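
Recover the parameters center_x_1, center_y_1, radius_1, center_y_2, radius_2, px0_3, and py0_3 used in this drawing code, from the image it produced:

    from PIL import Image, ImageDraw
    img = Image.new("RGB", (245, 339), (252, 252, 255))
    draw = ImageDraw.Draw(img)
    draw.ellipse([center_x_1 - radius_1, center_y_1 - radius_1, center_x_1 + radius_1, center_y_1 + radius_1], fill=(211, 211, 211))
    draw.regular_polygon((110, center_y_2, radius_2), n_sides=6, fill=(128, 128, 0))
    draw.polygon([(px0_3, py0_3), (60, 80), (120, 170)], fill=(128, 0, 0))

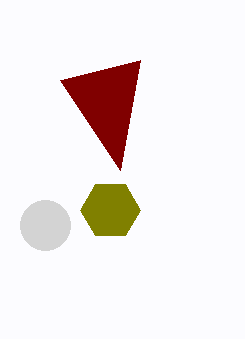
center_x_1 = 45; center_y_1 = 225; radius_1 = 25; center_y_2 = 210; radius_2 = 30; px0_3 = 140; py0_3 = 60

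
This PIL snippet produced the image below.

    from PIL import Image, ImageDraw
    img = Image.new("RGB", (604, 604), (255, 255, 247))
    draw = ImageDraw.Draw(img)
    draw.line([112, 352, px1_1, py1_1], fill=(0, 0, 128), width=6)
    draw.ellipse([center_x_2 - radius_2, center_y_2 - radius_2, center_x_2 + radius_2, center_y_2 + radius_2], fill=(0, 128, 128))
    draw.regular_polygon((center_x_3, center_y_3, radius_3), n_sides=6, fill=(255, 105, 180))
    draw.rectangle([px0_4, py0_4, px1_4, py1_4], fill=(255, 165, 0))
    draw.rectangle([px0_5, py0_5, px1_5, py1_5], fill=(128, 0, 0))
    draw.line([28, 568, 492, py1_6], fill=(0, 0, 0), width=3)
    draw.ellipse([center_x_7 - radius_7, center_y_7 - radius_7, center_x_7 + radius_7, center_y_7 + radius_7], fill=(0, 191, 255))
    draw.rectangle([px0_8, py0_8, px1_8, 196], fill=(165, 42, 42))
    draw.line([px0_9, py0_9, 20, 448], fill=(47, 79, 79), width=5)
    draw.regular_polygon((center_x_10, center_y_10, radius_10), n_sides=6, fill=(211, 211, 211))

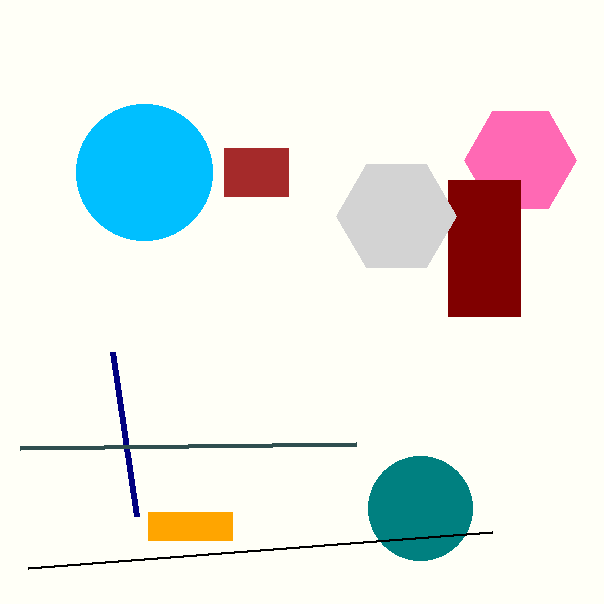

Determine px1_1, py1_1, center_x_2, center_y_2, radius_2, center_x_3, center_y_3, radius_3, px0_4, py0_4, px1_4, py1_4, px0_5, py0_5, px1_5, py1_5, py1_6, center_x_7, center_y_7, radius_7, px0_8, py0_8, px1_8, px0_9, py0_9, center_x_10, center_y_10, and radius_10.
px1_1 = 136
py1_1 = 516
center_x_2 = 420
center_y_2 = 508
radius_2 = 52
center_x_3 = 520
center_y_3 = 160
radius_3 = 56
px0_4 = 148
py0_4 = 512
px1_4 = 232
py1_4 = 540
px0_5 = 448
py0_5 = 180
px1_5 = 520
py1_5 = 316
py1_6 = 532
center_x_7 = 144
center_y_7 = 172
radius_7 = 68
px0_8 = 224
py0_8 = 148
px1_8 = 288
px0_9 = 356
py0_9 = 444
center_x_10 = 396
center_y_10 = 216
radius_10 = 60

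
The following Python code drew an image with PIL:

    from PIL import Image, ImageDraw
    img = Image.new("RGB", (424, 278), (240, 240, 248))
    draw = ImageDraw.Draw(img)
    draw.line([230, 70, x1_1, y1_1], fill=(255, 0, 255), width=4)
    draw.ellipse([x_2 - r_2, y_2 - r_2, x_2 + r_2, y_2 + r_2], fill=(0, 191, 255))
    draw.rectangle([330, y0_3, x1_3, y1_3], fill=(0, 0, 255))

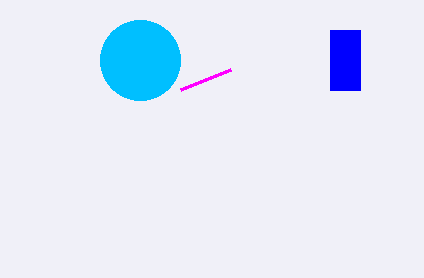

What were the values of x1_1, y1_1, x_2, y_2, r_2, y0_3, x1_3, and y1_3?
x1_1 = 180; y1_1 = 90; x_2 = 140; y_2 = 60; r_2 = 40; y0_3 = 30; x1_3 = 360; y1_3 = 90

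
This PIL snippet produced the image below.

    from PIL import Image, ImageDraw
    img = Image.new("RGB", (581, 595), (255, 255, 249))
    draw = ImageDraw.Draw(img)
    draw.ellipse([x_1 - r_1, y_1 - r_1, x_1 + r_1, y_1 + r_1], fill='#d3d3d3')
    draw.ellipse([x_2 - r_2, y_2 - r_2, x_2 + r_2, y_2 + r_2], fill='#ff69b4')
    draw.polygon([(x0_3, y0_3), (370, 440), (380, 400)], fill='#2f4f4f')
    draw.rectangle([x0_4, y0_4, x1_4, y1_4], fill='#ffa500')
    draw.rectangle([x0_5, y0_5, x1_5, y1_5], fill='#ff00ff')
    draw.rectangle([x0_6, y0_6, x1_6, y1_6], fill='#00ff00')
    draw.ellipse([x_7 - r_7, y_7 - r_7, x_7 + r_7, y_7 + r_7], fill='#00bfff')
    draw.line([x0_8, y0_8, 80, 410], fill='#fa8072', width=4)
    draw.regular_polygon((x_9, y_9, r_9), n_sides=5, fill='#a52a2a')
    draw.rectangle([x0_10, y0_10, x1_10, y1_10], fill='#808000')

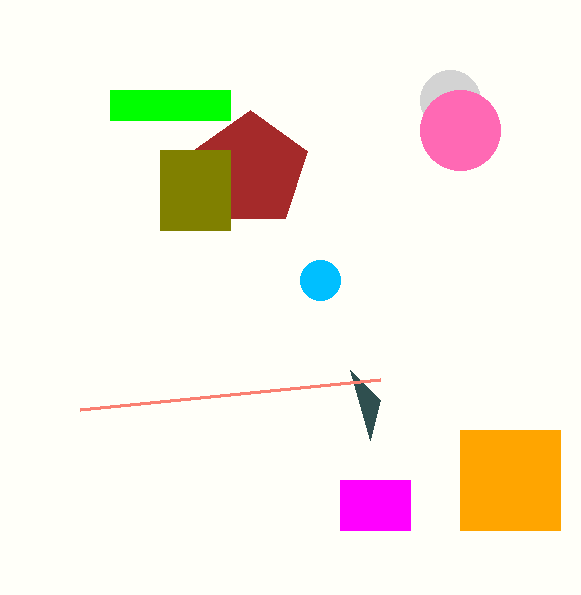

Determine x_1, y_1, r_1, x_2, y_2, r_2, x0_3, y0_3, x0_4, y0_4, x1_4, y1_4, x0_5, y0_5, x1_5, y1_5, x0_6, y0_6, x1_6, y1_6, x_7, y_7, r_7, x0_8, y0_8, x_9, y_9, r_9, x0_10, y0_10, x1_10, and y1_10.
x_1 = 450, y_1 = 100, r_1 = 30, x_2 = 460, y_2 = 130, r_2 = 40, x0_3 = 350, y0_3 = 370, x0_4 = 460, y0_4 = 430, x1_4 = 560, y1_4 = 530, x0_5 = 340, y0_5 = 480, x1_5 = 410, y1_5 = 530, x0_6 = 110, y0_6 = 90, x1_6 = 230, y1_6 = 120, x_7 = 320, y_7 = 280, r_7 = 20, x0_8 = 380, y0_8 = 380, x_9 = 250, y_9 = 170, r_9 = 60, x0_10 = 160, y0_10 = 150, x1_10 = 230, y1_10 = 230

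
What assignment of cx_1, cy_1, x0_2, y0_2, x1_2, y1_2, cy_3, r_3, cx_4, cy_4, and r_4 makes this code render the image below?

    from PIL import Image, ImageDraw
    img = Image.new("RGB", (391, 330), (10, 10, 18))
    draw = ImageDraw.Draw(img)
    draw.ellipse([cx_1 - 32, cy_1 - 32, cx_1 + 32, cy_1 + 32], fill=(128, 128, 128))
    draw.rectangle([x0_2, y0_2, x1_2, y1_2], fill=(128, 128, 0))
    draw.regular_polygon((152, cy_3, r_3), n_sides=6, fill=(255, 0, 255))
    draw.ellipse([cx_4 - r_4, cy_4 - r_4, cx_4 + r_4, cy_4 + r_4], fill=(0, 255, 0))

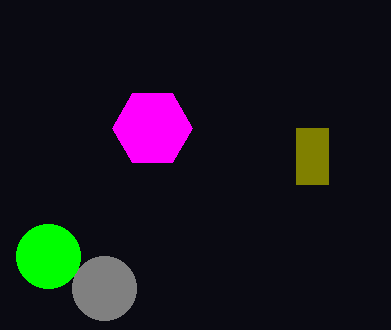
cx_1 = 104, cy_1 = 288, x0_2 = 296, y0_2 = 128, x1_2 = 328, y1_2 = 184, cy_3 = 128, r_3 = 40, cx_4 = 48, cy_4 = 256, r_4 = 32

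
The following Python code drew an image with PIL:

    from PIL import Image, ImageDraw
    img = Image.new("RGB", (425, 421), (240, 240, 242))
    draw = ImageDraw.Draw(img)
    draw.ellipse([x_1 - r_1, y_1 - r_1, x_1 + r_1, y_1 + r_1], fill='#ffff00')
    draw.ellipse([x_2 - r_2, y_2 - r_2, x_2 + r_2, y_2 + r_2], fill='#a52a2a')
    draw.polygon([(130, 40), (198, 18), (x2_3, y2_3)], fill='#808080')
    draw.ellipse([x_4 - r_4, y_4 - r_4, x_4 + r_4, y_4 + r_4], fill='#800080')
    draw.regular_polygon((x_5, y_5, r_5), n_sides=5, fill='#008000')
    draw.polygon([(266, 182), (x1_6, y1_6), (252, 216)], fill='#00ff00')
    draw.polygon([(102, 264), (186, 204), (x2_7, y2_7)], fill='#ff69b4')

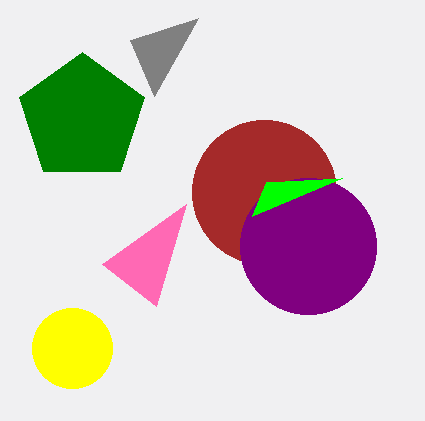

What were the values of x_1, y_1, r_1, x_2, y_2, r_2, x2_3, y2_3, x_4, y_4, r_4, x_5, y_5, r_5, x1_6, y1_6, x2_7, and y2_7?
x_1 = 72
y_1 = 348
r_1 = 40
x_2 = 264
y_2 = 192
r_2 = 72
x2_3 = 154
y2_3 = 96
x_4 = 308
y_4 = 246
r_4 = 68
x_5 = 82
y_5 = 118
r_5 = 66
x1_6 = 342
y1_6 = 178
x2_7 = 156
y2_7 = 306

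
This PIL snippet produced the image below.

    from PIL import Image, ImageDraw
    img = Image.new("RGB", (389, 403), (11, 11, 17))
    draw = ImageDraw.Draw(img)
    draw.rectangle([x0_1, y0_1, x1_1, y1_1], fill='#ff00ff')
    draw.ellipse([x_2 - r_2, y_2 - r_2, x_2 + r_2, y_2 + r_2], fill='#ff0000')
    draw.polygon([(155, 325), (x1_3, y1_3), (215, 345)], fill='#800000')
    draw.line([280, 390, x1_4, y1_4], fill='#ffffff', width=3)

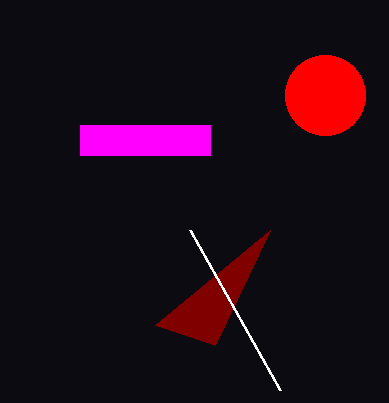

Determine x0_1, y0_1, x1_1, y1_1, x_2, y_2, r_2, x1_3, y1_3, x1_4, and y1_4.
x0_1 = 80
y0_1 = 125
x1_1 = 210
y1_1 = 155
x_2 = 325
y_2 = 95
r_2 = 40
x1_3 = 270
y1_3 = 230
x1_4 = 190
y1_4 = 230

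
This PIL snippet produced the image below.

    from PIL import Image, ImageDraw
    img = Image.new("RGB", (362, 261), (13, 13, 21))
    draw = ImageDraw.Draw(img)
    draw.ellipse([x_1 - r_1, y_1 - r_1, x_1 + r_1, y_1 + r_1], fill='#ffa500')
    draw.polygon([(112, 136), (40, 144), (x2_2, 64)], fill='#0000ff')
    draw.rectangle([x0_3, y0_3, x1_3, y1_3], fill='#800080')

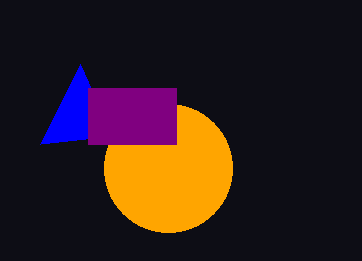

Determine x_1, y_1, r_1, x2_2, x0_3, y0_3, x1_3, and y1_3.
x_1 = 168; y_1 = 168; r_1 = 64; x2_2 = 80; x0_3 = 88; y0_3 = 88; x1_3 = 176; y1_3 = 144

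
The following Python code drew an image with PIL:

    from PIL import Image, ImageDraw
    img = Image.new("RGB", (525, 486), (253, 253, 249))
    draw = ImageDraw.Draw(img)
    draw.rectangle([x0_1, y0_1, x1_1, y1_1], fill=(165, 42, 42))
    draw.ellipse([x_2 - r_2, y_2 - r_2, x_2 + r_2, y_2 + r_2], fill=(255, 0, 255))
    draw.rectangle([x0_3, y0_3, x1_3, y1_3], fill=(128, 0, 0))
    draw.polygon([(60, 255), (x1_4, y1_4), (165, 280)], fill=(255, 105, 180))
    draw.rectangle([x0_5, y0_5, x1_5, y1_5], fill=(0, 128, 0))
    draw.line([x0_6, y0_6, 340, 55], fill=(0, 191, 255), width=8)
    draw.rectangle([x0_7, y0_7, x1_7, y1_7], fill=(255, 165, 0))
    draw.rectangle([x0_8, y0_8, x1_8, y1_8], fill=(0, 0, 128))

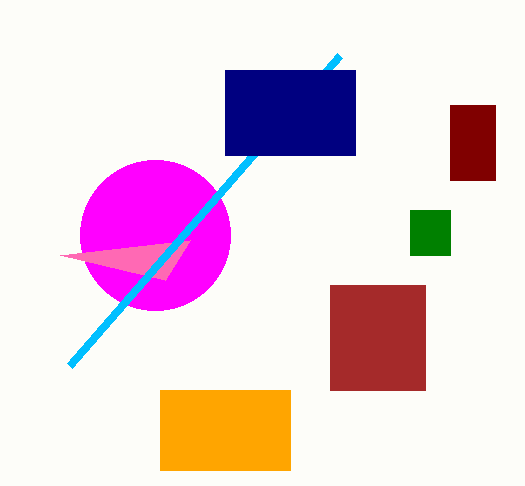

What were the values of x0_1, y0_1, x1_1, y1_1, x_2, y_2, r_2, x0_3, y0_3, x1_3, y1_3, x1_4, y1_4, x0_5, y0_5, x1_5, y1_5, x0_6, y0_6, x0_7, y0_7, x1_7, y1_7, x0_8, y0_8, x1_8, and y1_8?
x0_1 = 330; y0_1 = 285; x1_1 = 425; y1_1 = 390; x_2 = 155; y_2 = 235; r_2 = 75; x0_3 = 450; y0_3 = 105; x1_3 = 495; y1_3 = 180; x1_4 = 190; y1_4 = 240; x0_5 = 410; y0_5 = 210; x1_5 = 450; y1_5 = 255; x0_6 = 70; y0_6 = 365; x0_7 = 160; y0_7 = 390; x1_7 = 290; y1_7 = 470; x0_8 = 225; y0_8 = 70; x1_8 = 355; y1_8 = 155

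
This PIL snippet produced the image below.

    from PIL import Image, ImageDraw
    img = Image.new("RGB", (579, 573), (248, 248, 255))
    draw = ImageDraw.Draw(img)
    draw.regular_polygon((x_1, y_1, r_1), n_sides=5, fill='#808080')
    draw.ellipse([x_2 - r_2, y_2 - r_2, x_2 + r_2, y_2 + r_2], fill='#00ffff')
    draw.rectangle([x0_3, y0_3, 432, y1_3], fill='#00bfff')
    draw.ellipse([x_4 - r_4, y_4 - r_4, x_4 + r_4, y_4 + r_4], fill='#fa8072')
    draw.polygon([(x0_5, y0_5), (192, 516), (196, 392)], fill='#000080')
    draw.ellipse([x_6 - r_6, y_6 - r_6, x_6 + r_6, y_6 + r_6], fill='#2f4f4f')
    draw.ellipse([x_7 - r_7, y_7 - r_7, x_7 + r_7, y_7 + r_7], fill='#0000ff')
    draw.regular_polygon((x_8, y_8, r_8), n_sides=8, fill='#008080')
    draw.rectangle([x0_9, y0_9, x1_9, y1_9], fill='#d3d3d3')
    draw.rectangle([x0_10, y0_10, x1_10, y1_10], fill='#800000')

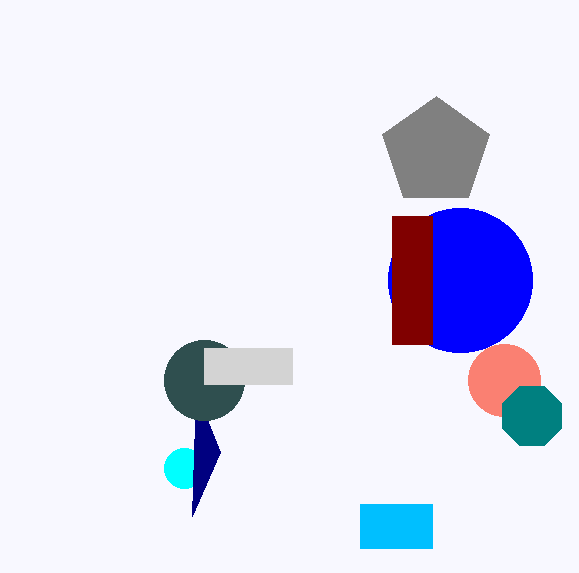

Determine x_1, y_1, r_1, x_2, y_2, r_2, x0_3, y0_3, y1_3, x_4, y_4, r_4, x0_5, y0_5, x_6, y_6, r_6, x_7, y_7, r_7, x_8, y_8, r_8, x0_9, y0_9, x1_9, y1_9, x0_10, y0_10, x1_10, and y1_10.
x_1 = 436
y_1 = 152
r_1 = 56
x_2 = 184
y_2 = 468
r_2 = 20
x0_3 = 360
y0_3 = 504
y1_3 = 548
x_4 = 504
y_4 = 380
r_4 = 36
x0_5 = 220
y0_5 = 452
x_6 = 204
y_6 = 380
r_6 = 40
x_7 = 460
y_7 = 280
r_7 = 72
x_8 = 532
y_8 = 416
r_8 = 32
x0_9 = 204
y0_9 = 348
x1_9 = 292
y1_9 = 384
x0_10 = 392
y0_10 = 216
x1_10 = 432
y1_10 = 344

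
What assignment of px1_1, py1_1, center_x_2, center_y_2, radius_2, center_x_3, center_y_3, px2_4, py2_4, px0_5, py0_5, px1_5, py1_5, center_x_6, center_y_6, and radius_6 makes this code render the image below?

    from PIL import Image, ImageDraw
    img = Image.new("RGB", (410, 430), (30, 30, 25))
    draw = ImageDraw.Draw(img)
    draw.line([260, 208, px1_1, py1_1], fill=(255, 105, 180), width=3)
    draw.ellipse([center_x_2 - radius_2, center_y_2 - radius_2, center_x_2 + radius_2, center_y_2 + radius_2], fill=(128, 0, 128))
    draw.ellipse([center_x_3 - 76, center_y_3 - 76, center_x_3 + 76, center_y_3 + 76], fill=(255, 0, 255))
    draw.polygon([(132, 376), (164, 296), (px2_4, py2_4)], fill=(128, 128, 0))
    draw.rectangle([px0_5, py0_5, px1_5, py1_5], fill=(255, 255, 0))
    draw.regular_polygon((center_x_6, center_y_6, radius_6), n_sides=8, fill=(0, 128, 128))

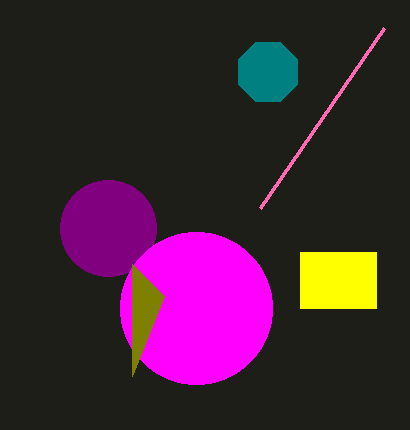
px1_1 = 384; py1_1 = 28; center_x_2 = 108; center_y_2 = 228; radius_2 = 48; center_x_3 = 196; center_y_3 = 308; px2_4 = 132; py2_4 = 264; px0_5 = 300; py0_5 = 252; px1_5 = 376; py1_5 = 308; center_x_6 = 268; center_y_6 = 72; radius_6 = 32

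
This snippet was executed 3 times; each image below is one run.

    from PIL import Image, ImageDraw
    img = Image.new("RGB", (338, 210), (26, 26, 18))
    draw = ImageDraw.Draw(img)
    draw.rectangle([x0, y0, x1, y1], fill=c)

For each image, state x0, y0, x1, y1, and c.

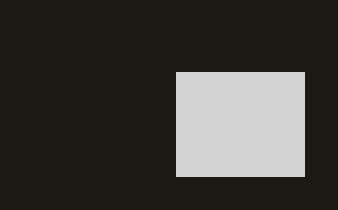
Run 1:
x0 = 176, y0 = 72, x1 = 304, y1 = 176, c = 'lightgray'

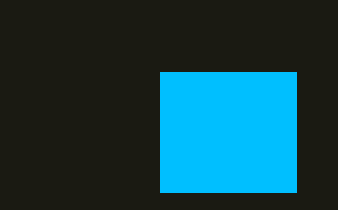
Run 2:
x0 = 160
y0 = 72
x1 = 296
y1 = 192
c = 'deepskyblue'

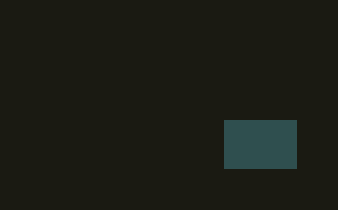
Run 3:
x0 = 224, y0 = 120, x1 = 296, y1 = 168, c = 'darkslategray'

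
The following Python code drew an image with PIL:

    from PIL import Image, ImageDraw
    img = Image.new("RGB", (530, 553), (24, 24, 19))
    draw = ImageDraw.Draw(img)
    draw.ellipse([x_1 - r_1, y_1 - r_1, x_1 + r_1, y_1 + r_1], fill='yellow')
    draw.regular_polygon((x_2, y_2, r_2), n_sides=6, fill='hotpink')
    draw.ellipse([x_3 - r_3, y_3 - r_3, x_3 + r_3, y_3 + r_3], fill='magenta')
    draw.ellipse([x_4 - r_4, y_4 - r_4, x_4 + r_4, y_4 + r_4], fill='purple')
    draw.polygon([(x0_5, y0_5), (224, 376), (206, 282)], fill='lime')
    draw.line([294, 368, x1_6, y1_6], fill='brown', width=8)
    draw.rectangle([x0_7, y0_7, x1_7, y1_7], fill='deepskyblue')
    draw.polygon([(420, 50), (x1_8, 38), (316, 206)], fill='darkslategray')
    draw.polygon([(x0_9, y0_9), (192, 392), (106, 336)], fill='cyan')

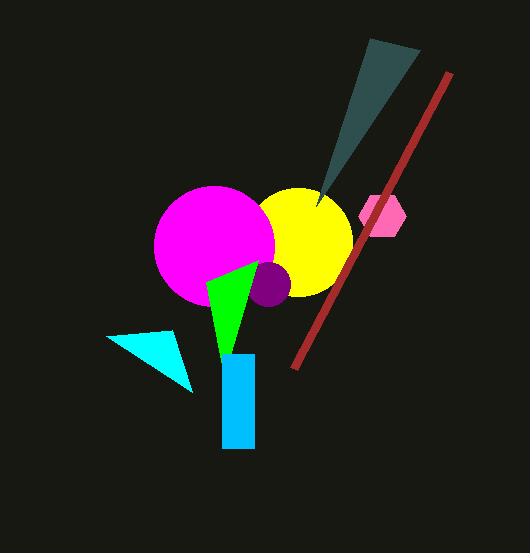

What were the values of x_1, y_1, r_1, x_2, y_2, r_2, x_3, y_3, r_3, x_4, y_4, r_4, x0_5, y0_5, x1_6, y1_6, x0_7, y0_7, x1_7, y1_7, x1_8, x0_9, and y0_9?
x_1 = 298, y_1 = 242, r_1 = 54, x_2 = 382, y_2 = 216, r_2 = 24, x_3 = 214, y_3 = 246, r_3 = 60, x_4 = 268, y_4 = 284, r_4 = 22, x0_5 = 258, y0_5 = 260, x1_6 = 450, y1_6 = 72, x0_7 = 222, y0_7 = 354, x1_7 = 254, y1_7 = 448, x1_8 = 370, x0_9 = 172, y0_9 = 330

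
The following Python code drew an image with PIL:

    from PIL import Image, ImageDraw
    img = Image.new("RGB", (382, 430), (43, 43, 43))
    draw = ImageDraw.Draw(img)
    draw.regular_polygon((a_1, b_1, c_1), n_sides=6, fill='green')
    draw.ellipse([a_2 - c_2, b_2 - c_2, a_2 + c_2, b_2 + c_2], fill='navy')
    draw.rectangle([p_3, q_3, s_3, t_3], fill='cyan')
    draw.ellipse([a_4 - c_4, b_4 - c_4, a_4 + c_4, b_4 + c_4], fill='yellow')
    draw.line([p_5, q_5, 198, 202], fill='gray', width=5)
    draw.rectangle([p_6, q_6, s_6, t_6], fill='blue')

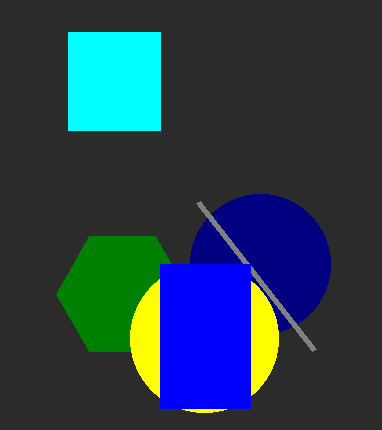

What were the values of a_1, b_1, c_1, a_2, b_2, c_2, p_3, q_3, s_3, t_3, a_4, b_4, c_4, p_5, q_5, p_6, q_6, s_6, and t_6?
a_1 = 122; b_1 = 294; c_1 = 66; a_2 = 260; b_2 = 264; c_2 = 70; p_3 = 68; q_3 = 32; s_3 = 160; t_3 = 130; a_4 = 204; b_4 = 338; c_4 = 74; p_5 = 314; q_5 = 350; p_6 = 160; q_6 = 264; s_6 = 250; t_6 = 408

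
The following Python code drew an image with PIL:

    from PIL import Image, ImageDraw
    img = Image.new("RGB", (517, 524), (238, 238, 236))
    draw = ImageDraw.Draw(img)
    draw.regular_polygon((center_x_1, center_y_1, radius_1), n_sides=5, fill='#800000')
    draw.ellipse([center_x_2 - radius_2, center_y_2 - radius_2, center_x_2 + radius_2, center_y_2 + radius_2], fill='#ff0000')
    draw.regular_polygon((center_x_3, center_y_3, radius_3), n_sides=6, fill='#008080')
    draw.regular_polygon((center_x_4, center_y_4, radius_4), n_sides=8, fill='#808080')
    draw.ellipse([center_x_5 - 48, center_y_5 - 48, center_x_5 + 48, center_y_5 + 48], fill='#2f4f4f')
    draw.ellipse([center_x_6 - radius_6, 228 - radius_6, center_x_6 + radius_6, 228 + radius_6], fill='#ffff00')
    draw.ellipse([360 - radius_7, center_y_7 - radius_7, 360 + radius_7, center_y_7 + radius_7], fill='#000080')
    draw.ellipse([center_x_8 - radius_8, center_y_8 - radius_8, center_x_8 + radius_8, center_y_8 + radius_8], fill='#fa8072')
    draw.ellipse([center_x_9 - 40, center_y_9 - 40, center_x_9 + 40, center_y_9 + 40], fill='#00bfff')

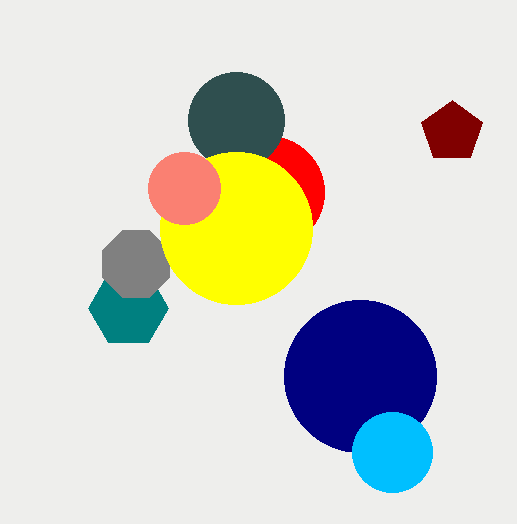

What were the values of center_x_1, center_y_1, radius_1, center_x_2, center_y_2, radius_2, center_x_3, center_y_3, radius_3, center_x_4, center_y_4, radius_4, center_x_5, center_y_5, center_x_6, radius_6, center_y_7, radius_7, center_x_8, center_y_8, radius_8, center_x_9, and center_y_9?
center_x_1 = 452; center_y_1 = 132; radius_1 = 32; center_x_2 = 268; center_y_2 = 192; radius_2 = 56; center_x_3 = 128; center_y_3 = 308; radius_3 = 40; center_x_4 = 136; center_y_4 = 264; radius_4 = 36; center_x_5 = 236; center_y_5 = 120; center_x_6 = 236; radius_6 = 76; center_y_7 = 376; radius_7 = 76; center_x_8 = 184; center_y_8 = 188; radius_8 = 36; center_x_9 = 392; center_y_9 = 452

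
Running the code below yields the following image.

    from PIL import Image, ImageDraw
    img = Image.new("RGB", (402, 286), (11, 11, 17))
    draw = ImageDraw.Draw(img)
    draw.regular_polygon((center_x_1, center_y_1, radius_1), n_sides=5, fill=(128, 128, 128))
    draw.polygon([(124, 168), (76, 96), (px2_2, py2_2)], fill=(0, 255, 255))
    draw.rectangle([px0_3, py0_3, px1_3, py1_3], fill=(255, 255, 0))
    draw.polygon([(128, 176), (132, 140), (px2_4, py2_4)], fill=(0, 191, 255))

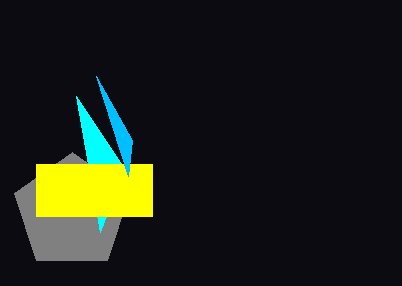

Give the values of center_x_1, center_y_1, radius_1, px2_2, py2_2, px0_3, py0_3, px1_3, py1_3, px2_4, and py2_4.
center_x_1 = 72; center_y_1 = 212; radius_1 = 60; px2_2 = 100; py2_2 = 232; px0_3 = 36; py0_3 = 164; px1_3 = 152; py1_3 = 216; px2_4 = 96; py2_4 = 76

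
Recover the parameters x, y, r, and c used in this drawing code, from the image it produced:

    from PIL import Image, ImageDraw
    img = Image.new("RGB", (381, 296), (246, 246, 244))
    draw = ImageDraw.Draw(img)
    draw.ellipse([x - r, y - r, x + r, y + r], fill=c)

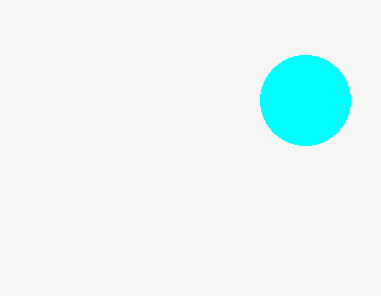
x = 305; y = 100; r = 45; c = 'cyan'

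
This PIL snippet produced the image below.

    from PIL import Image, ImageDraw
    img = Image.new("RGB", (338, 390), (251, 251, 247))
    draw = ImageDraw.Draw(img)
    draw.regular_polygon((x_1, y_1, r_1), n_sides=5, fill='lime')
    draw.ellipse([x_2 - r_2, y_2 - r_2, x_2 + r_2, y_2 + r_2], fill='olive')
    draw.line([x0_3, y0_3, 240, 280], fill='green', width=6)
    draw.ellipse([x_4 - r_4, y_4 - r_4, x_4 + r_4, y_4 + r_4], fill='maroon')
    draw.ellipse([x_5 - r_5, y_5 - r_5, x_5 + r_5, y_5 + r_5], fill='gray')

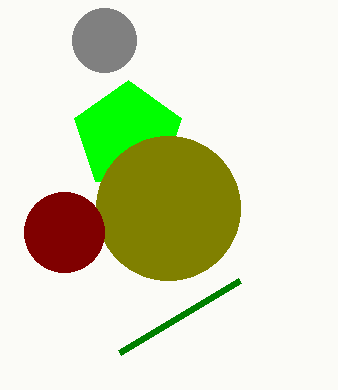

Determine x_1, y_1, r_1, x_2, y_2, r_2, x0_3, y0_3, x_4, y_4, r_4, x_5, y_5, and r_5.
x_1 = 128, y_1 = 136, r_1 = 56, x_2 = 168, y_2 = 208, r_2 = 72, x0_3 = 120, y0_3 = 352, x_4 = 64, y_4 = 232, r_4 = 40, x_5 = 104, y_5 = 40, r_5 = 32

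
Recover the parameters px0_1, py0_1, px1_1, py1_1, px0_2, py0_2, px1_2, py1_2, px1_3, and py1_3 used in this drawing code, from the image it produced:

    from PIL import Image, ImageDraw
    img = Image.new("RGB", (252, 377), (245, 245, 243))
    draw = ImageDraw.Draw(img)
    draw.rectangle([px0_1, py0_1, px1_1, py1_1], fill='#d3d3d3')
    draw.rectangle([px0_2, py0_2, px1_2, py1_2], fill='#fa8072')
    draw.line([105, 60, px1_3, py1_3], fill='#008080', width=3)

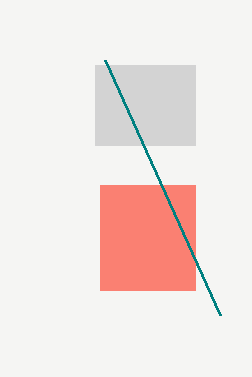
px0_1 = 95, py0_1 = 65, px1_1 = 195, py1_1 = 145, px0_2 = 100, py0_2 = 185, px1_2 = 195, py1_2 = 290, px1_3 = 220, py1_3 = 315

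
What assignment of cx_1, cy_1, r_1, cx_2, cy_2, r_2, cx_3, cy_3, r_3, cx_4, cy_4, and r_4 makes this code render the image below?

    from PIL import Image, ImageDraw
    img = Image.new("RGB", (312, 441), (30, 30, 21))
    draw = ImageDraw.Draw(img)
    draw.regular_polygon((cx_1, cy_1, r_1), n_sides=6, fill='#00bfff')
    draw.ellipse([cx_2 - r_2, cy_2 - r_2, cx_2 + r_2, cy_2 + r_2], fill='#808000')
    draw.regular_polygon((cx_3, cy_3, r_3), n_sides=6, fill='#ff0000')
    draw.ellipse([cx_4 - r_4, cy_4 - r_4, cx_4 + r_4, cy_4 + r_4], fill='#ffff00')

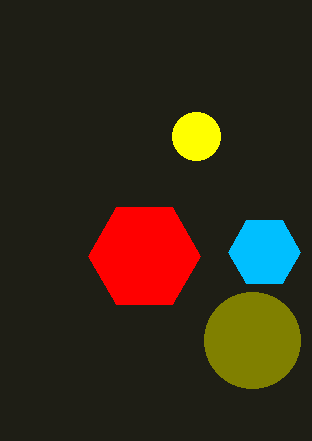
cx_1 = 264, cy_1 = 252, r_1 = 36, cx_2 = 252, cy_2 = 340, r_2 = 48, cx_3 = 144, cy_3 = 256, r_3 = 56, cx_4 = 196, cy_4 = 136, r_4 = 24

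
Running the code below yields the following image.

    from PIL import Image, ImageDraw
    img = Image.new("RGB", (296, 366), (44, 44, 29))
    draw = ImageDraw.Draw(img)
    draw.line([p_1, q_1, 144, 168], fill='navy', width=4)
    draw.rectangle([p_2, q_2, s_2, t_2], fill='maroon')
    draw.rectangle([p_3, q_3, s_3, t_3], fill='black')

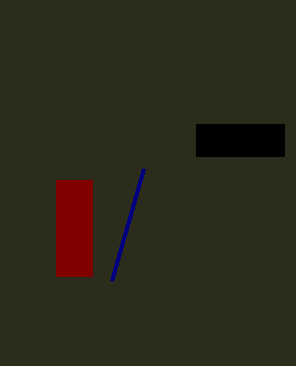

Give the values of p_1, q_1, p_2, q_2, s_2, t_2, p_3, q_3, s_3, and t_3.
p_1 = 112; q_1 = 280; p_2 = 56; q_2 = 180; s_2 = 92; t_2 = 276; p_3 = 196; q_3 = 124; s_3 = 284; t_3 = 156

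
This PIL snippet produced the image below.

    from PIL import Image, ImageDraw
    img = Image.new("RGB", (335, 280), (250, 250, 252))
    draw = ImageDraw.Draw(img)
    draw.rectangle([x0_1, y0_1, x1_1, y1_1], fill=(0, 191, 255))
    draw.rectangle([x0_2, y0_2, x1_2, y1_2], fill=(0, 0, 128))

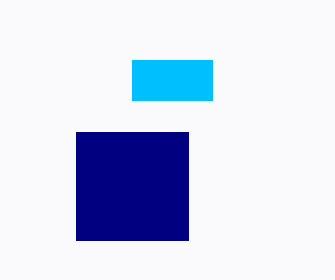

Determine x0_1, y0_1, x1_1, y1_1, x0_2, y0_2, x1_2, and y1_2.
x0_1 = 132; y0_1 = 60; x1_1 = 212; y1_1 = 100; x0_2 = 76; y0_2 = 132; x1_2 = 188; y1_2 = 240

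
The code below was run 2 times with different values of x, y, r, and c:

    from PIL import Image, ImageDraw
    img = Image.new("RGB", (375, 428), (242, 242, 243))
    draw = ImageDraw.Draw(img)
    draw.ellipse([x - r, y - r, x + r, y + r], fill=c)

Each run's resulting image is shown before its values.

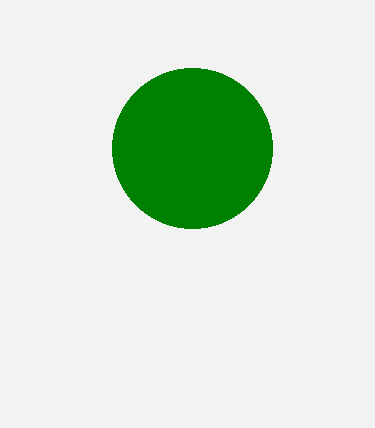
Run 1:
x = 192; y = 148; r = 80; c = 'green'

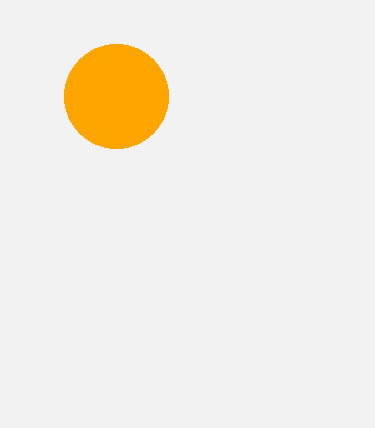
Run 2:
x = 116
y = 96
r = 52
c = 'orange'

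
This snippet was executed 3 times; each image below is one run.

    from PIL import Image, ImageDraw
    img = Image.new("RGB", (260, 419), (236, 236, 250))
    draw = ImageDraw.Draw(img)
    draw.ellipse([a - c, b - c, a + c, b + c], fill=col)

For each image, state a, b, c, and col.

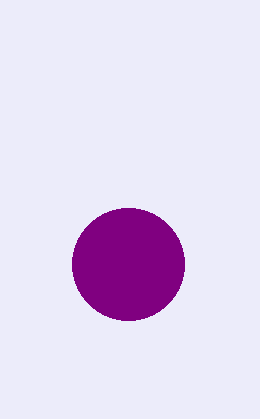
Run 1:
a = 128; b = 264; c = 56; col = 'purple'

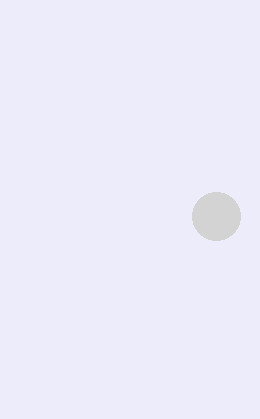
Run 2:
a = 216; b = 216; c = 24; col = 'lightgray'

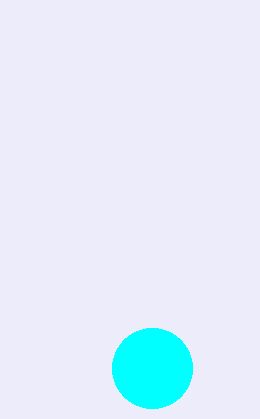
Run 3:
a = 152; b = 368; c = 40; col = 'cyan'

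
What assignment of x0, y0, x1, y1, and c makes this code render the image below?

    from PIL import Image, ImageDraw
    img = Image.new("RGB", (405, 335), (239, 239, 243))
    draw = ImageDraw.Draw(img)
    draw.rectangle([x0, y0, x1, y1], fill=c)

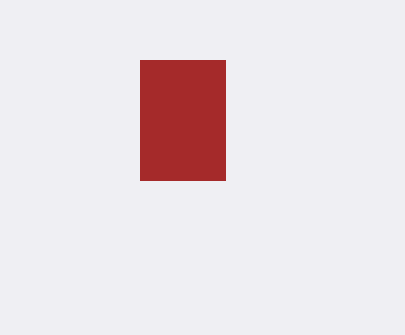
x0 = 140; y0 = 60; x1 = 225; y1 = 180; c = 'brown'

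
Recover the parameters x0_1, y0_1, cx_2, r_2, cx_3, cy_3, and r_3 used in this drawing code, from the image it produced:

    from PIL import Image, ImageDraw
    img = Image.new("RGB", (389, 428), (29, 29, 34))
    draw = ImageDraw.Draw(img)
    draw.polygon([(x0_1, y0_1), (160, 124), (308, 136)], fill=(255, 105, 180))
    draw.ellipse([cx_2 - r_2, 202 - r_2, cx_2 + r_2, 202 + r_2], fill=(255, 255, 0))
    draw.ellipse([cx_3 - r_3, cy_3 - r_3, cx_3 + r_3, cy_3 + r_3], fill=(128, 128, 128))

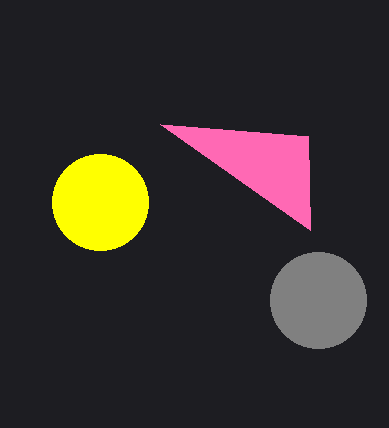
x0_1 = 310
y0_1 = 230
cx_2 = 100
r_2 = 48
cx_3 = 318
cy_3 = 300
r_3 = 48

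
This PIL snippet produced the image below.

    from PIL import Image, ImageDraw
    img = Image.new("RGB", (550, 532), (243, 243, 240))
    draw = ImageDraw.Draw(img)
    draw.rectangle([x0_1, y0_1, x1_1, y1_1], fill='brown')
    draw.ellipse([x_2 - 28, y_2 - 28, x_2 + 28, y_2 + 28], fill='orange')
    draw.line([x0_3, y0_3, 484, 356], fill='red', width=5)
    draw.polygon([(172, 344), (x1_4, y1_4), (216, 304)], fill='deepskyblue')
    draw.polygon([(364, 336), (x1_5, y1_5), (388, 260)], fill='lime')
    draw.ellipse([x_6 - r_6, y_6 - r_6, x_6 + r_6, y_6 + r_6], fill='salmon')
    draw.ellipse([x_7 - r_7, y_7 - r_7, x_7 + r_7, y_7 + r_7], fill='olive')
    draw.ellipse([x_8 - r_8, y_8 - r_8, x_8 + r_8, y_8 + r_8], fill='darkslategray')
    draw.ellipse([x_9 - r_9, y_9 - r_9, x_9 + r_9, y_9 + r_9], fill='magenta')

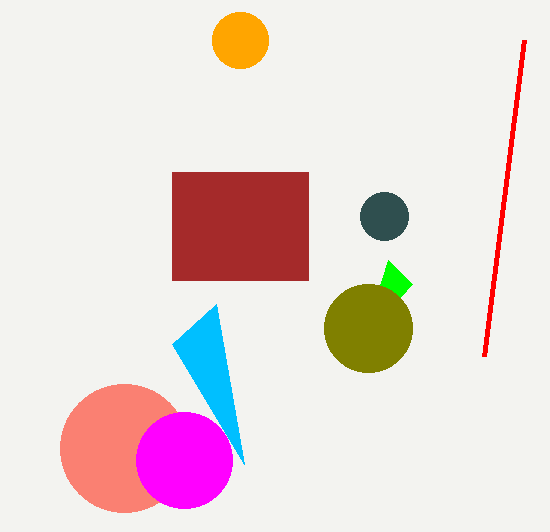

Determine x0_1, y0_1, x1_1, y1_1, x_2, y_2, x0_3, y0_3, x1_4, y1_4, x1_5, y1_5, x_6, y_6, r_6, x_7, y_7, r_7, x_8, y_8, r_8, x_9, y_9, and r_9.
x0_1 = 172, y0_1 = 172, x1_1 = 308, y1_1 = 280, x_2 = 240, y_2 = 40, x0_3 = 524, y0_3 = 40, x1_4 = 244, y1_4 = 464, x1_5 = 412, y1_5 = 284, x_6 = 124, y_6 = 448, r_6 = 64, x_7 = 368, y_7 = 328, r_7 = 44, x_8 = 384, y_8 = 216, r_8 = 24, x_9 = 184, y_9 = 460, r_9 = 48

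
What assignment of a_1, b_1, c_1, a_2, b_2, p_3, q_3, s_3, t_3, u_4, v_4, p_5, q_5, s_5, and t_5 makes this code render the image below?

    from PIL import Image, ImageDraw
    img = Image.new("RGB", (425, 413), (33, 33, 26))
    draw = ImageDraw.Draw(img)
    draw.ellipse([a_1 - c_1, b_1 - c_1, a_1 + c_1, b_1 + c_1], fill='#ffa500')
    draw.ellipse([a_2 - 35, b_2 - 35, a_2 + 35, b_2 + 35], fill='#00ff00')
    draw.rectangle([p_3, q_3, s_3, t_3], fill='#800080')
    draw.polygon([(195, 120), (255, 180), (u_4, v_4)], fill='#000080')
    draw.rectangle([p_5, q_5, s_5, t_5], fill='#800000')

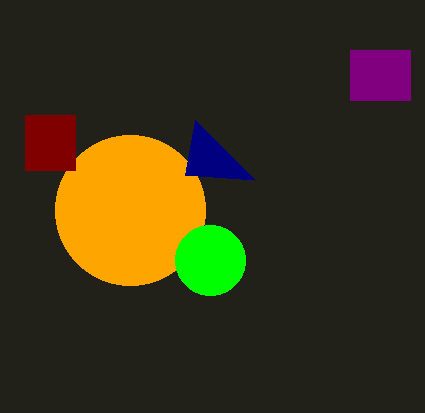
a_1 = 130
b_1 = 210
c_1 = 75
a_2 = 210
b_2 = 260
p_3 = 350
q_3 = 50
s_3 = 410
t_3 = 100
u_4 = 185
v_4 = 175
p_5 = 25
q_5 = 115
s_5 = 75
t_5 = 170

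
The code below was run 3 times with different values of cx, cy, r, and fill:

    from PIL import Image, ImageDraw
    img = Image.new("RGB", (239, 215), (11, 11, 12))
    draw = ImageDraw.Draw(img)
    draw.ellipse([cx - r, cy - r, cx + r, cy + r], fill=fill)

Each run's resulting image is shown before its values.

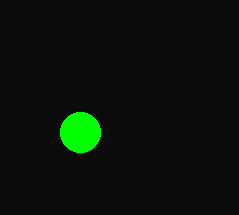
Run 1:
cx = 80; cy = 132; r = 20; fill = 'lime'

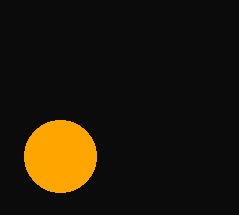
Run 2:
cx = 60
cy = 156
r = 36
fill = 'orange'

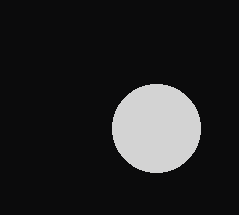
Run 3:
cx = 156, cy = 128, r = 44, fill = 'lightgray'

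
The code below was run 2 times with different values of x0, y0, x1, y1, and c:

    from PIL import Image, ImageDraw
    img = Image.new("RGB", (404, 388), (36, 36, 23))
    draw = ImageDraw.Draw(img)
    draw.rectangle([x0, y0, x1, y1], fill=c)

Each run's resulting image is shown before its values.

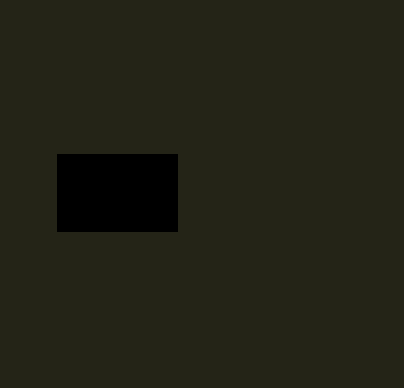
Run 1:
x0 = 57
y0 = 154
x1 = 177
y1 = 231
c = 'black'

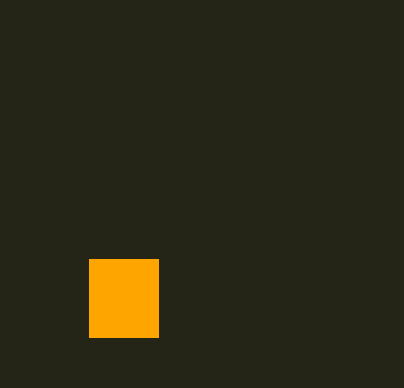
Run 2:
x0 = 89, y0 = 259, x1 = 158, y1 = 337, c = 'orange'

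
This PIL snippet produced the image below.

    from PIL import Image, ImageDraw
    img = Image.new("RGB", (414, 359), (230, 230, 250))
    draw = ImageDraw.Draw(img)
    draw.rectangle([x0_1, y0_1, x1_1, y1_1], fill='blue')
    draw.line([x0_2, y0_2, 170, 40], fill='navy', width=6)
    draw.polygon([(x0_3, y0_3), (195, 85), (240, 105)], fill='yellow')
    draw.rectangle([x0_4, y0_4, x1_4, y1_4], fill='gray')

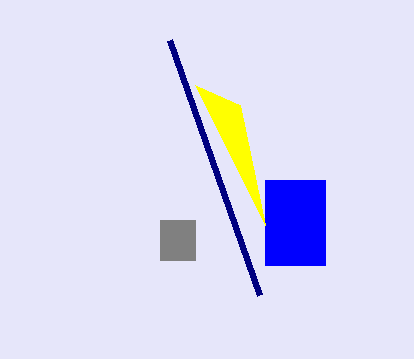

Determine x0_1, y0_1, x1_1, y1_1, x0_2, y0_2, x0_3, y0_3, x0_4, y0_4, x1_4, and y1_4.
x0_1 = 265; y0_1 = 180; x1_1 = 325; y1_1 = 265; x0_2 = 260; y0_2 = 295; x0_3 = 265; y0_3 = 225; x0_4 = 160; y0_4 = 220; x1_4 = 195; y1_4 = 260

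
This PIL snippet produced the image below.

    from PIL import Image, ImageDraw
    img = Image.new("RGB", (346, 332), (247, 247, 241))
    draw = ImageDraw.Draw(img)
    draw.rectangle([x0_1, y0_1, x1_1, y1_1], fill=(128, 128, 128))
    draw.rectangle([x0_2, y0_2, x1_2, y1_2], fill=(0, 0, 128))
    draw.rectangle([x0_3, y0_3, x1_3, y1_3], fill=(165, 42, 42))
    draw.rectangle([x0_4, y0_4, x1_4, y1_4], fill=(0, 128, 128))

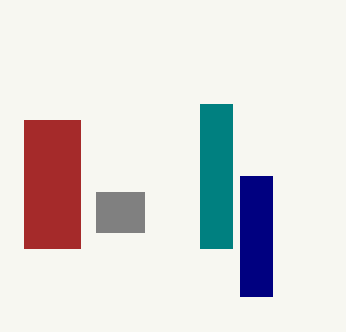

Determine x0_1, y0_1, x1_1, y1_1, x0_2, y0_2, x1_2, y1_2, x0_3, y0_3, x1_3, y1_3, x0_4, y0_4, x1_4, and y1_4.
x0_1 = 96
y0_1 = 192
x1_1 = 144
y1_1 = 232
x0_2 = 240
y0_2 = 176
x1_2 = 272
y1_2 = 296
x0_3 = 24
y0_3 = 120
x1_3 = 80
y1_3 = 248
x0_4 = 200
y0_4 = 104
x1_4 = 232
y1_4 = 248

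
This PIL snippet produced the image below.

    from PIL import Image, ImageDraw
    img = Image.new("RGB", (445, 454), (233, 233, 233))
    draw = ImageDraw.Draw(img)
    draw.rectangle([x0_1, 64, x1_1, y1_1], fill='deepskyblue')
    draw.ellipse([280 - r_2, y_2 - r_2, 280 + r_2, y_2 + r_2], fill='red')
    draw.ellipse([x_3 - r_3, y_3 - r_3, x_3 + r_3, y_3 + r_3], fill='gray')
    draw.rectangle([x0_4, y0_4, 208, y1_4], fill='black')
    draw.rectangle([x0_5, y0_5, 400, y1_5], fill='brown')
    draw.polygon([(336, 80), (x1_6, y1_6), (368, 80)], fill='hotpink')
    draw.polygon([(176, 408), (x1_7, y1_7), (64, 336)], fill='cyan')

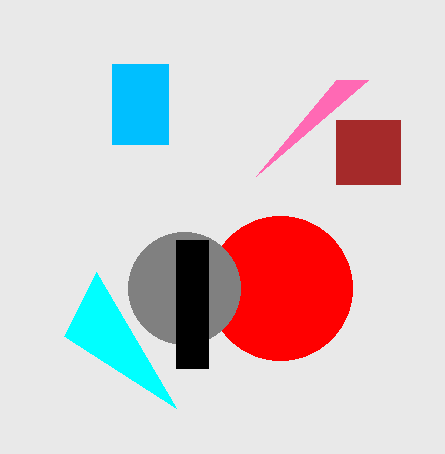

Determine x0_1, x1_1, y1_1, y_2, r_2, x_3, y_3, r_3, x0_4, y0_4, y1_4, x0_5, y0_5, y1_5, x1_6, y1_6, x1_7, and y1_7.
x0_1 = 112
x1_1 = 168
y1_1 = 144
y_2 = 288
r_2 = 72
x_3 = 184
y_3 = 288
r_3 = 56
x0_4 = 176
y0_4 = 240
y1_4 = 368
x0_5 = 336
y0_5 = 120
y1_5 = 184
x1_6 = 256
y1_6 = 176
x1_7 = 96
y1_7 = 272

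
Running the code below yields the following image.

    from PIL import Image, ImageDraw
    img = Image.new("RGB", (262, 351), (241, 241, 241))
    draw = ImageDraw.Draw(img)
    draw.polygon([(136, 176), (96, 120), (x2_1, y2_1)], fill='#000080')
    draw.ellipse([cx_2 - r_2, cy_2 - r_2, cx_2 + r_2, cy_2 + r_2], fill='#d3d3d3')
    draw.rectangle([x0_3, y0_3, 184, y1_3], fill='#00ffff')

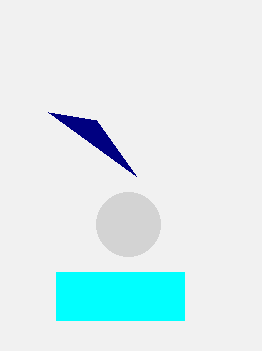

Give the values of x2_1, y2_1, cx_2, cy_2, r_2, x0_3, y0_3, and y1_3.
x2_1 = 48; y2_1 = 112; cx_2 = 128; cy_2 = 224; r_2 = 32; x0_3 = 56; y0_3 = 272; y1_3 = 320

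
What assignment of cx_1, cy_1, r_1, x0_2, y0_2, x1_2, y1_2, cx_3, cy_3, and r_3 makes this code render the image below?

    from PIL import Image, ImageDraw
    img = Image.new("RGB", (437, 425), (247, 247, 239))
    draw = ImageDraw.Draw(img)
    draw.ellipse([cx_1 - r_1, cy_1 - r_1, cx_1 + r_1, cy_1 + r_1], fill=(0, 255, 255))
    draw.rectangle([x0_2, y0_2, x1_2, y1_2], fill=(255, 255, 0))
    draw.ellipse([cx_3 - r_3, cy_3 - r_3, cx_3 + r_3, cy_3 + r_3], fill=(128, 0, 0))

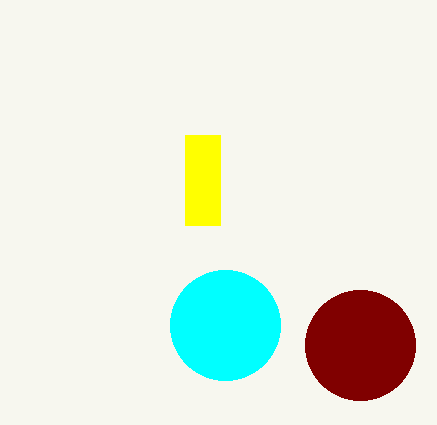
cx_1 = 225
cy_1 = 325
r_1 = 55
x0_2 = 185
y0_2 = 135
x1_2 = 220
y1_2 = 225
cx_3 = 360
cy_3 = 345
r_3 = 55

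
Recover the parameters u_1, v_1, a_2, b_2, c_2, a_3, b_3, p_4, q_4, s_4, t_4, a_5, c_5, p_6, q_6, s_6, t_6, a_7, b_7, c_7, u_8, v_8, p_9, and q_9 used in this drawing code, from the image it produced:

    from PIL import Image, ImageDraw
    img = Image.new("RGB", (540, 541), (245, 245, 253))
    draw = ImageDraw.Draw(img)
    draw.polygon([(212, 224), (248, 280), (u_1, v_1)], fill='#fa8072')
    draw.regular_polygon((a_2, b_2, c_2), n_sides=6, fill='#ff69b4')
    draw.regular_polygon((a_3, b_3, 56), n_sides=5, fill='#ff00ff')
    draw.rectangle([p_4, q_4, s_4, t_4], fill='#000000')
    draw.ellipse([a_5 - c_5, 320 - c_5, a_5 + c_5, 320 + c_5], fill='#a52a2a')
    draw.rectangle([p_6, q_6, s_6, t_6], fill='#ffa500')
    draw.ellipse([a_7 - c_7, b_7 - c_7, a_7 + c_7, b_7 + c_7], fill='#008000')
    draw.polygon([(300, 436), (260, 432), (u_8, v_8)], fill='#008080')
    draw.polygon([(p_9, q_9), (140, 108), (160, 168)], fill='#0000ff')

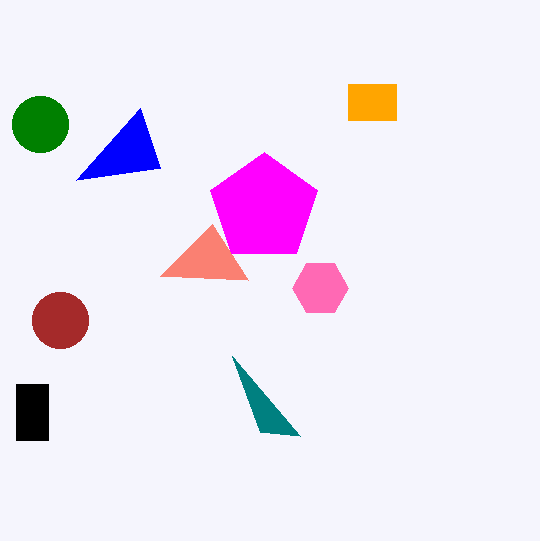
u_1 = 160, v_1 = 276, a_2 = 320, b_2 = 288, c_2 = 28, a_3 = 264, b_3 = 208, p_4 = 16, q_4 = 384, s_4 = 48, t_4 = 440, a_5 = 60, c_5 = 28, p_6 = 348, q_6 = 84, s_6 = 396, t_6 = 120, a_7 = 40, b_7 = 124, c_7 = 28, u_8 = 232, v_8 = 356, p_9 = 76, q_9 = 180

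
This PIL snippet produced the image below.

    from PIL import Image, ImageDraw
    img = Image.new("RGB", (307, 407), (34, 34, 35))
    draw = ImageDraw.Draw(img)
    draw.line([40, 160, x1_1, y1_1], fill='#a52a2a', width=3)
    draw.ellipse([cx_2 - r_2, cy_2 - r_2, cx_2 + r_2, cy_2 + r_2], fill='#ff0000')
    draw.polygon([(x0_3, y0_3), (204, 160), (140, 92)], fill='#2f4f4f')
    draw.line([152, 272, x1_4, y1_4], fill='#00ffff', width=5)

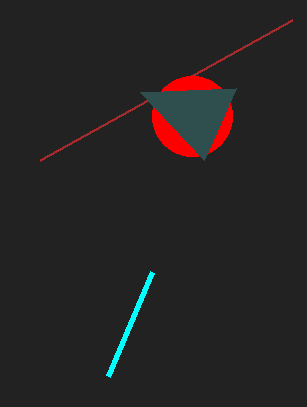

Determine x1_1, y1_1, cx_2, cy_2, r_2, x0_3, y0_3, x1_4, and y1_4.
x1_1 = 292; y1_1 = 20; cx_2 = 192; cy_2 = 116; r_2 = 40; x0_3 = 236; y0_3 = 88; x1_4 = 108; y1_4 = 376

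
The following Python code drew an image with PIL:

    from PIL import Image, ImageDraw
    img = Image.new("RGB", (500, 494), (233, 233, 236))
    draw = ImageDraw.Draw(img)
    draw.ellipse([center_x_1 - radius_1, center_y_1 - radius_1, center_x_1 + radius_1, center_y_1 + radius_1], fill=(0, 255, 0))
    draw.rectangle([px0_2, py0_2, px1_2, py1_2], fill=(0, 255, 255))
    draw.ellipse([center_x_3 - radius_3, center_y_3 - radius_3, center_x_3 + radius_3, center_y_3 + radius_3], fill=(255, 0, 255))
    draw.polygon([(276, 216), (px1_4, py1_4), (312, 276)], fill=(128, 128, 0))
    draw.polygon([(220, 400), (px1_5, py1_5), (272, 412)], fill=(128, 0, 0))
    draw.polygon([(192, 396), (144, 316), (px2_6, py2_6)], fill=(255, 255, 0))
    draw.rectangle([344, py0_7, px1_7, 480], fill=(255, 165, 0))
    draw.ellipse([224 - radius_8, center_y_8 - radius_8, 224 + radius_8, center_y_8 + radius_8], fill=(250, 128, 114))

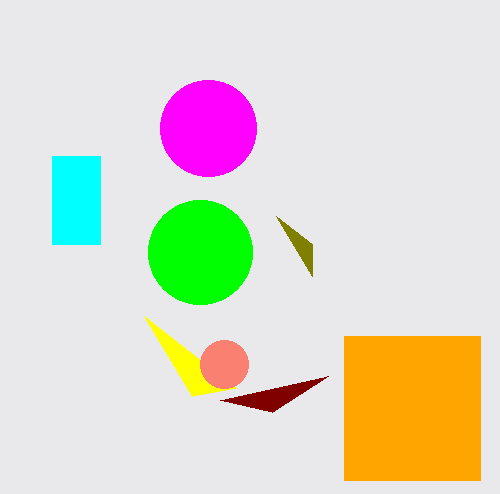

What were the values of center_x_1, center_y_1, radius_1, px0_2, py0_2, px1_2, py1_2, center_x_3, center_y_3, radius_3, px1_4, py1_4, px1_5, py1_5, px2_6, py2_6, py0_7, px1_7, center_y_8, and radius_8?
center_x_1 = 200, center_y_1 = 252, radius_1 = 52, px0_2 = 52, py0_2 = 156, px1_2 = 100, py1_2 = 244, center_x_3 = 208, center_y_3 = 128, radius_3 = 48, px1_4 = 312, py1_4 = 244, px1_5 = 328, py1_5 = 376, px2_6 = 236, py2_6 = 388, py0_7 = 336, px1_7 = 480, center_y_8 = 364, radius_8 = 24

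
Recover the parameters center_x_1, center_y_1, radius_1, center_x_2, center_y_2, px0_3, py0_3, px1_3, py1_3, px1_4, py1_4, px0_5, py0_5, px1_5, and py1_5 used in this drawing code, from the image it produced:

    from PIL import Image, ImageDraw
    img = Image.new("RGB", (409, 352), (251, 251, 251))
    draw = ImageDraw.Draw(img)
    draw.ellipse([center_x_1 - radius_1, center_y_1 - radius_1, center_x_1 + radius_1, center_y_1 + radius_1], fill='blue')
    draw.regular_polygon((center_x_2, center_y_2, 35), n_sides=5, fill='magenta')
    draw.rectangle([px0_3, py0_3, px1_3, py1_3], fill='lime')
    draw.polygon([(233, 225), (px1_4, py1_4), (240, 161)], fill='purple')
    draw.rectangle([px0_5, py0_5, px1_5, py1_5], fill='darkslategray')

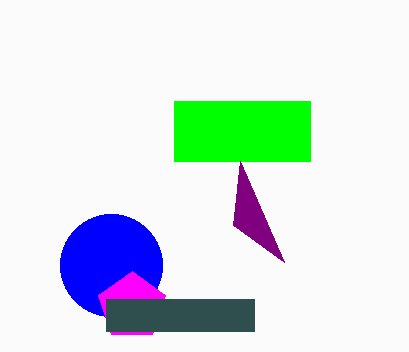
center_x_1 = 111; center_y_1 = 265; radius_1 = 51; center_x_2 = 132; center_y_2 = 306; px0_3 = 174; py0_3 = 101; px1_3 = 310; py1_3 = 161; px1_4 = 284; py1_4 = 262; px0_5 = 106; py0_5 = 299; px1_5 = 254; py1_5 = 331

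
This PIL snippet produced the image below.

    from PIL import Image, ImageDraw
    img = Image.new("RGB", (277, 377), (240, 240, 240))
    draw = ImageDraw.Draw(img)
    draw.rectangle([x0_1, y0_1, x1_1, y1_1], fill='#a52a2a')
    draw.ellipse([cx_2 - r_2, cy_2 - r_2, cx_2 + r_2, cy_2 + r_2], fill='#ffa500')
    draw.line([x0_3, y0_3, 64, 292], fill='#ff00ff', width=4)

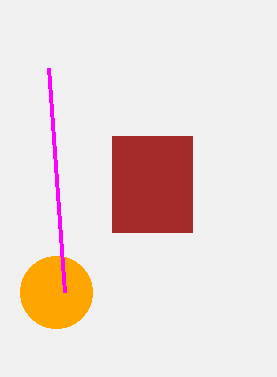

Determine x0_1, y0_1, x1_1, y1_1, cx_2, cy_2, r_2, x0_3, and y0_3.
x0_1 = 112; y0_1 = 136; x1_1 = 192; y1_1 = 232; cx_2 = 56; cy_2 = 292; r_2 = 36; x0_3 = 48; y0_3 = 68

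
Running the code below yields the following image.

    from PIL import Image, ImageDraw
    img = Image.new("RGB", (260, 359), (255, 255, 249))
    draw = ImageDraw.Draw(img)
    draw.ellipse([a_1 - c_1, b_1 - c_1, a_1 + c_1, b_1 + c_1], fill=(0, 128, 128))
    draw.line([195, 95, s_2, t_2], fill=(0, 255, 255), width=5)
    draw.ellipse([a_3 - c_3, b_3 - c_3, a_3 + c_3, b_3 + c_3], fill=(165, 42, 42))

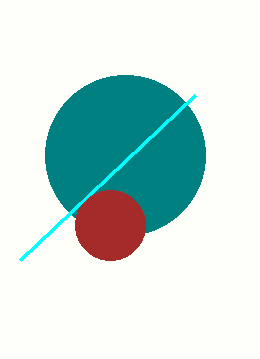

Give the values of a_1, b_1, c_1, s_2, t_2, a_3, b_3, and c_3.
a_1 = 125, b_1 = 155, c_1 = 80, s_2 = 20, t_2 = 260, a_3 = 110, b_3 = 225, c_3 = 35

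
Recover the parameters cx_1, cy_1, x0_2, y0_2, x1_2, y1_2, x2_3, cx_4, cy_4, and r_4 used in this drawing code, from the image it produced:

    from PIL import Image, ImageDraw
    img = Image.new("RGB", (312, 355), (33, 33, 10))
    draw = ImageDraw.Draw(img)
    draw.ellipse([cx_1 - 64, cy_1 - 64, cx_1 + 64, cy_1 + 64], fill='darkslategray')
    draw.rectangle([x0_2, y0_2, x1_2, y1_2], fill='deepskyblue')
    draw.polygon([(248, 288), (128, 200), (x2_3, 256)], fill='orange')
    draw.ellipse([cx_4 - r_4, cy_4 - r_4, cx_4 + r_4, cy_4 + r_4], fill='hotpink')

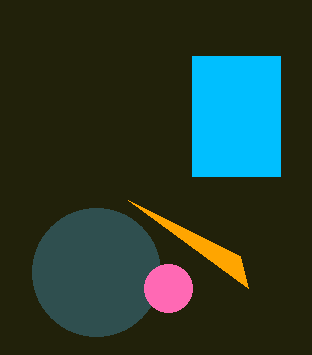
cx_1 = 96, cy_1 = 272, x0_2 = 192, y0_2 = 56, x1_2 = 280, y1_2 = 176, x2_3 = 240, cx_4 = 168, cy_4 = 288, r_4 = 24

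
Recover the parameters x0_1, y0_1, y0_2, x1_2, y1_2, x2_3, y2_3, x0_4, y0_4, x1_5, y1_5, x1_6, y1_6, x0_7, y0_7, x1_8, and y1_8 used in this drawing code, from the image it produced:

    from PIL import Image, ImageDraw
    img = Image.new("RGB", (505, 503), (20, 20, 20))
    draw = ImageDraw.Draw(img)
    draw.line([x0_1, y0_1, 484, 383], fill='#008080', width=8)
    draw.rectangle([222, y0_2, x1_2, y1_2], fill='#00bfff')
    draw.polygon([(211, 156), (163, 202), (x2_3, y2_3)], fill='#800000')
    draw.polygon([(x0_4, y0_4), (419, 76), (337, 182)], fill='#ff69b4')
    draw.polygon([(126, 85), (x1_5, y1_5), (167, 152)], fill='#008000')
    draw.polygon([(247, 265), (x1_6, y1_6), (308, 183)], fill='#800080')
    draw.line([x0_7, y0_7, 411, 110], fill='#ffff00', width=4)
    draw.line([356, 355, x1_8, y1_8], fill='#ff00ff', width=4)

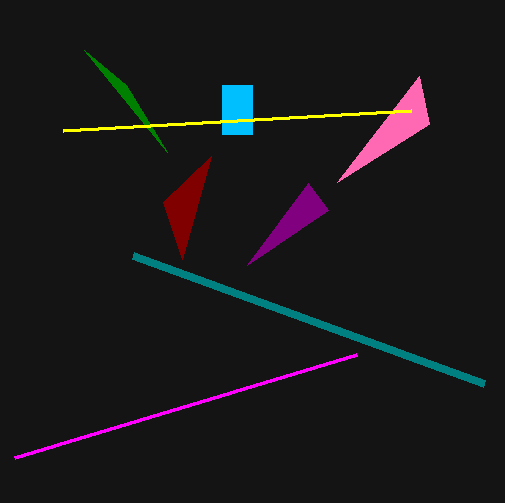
x0_1 = 133, y0_1 = 255, y0_2 = 85, x1_2 = 252, y1_2 = 134, x2_3 = 182, y2_3 = 259, x0_4 = 429, y0_4 = 124, x1_5 = 84, y1_5 = 50, x1_6 = 328, y1_6 = 210, x0_7 = 63, y0_7 = 130, x1_8 = 14, y1_8 = 458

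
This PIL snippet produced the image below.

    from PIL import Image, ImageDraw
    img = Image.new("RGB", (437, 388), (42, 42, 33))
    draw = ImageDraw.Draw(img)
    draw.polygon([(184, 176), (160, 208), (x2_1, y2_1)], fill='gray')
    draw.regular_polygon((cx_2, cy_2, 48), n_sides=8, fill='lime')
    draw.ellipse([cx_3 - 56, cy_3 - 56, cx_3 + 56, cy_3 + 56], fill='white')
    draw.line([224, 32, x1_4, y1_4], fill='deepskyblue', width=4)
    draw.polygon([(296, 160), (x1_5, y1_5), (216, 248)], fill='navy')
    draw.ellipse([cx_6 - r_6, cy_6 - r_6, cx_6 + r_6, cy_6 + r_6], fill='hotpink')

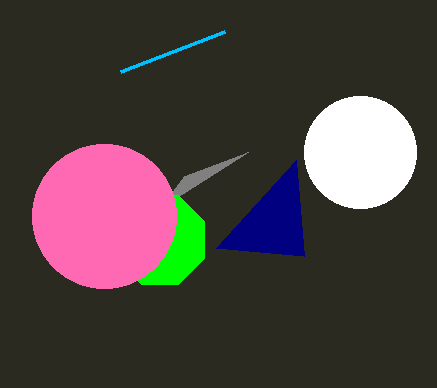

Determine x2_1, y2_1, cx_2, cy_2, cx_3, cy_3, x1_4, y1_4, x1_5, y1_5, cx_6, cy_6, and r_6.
x2_1 = 248; y2_1 = 152; cx_2 = 160; cy_2 = 240; cx_3 = 360; cy_3 = 152; x1_4 = 120; y1_4 = 72; x1_5 = 304; y1_5 = 256; cx_6 = 104; cy_6 = 216; r_6 = 72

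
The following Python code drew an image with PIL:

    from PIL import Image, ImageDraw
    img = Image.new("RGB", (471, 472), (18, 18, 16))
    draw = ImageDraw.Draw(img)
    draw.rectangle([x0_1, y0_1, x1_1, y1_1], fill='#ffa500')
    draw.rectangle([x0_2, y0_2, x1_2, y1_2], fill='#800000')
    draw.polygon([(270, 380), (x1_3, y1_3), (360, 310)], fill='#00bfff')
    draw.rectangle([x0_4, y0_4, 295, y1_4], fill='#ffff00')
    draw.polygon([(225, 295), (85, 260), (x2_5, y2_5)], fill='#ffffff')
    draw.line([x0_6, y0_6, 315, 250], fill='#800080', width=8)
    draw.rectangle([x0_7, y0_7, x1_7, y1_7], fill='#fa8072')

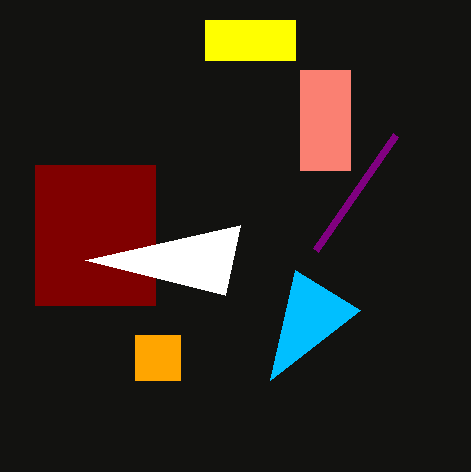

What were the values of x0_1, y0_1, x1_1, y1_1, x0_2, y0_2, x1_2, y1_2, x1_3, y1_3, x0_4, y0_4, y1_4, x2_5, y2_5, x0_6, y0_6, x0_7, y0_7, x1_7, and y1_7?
x0_1 = 135; y0_1 = 335; x1_1 = 180; y1_1 = 380; x0_2 = 35; y0_2 = 165; x1_2 = 155; y1_2 = 305; x1_3 = 295; y1_3 = 270; x0_4 = 205; y0_4 = 20; y1_4 = 60; x2_5 = 240; y2_5 = 225; x0_6 = 395; y0_6 = 135; x0_7 = 300; y0_7 = 70; x1_7 = 350; y1_7 = 170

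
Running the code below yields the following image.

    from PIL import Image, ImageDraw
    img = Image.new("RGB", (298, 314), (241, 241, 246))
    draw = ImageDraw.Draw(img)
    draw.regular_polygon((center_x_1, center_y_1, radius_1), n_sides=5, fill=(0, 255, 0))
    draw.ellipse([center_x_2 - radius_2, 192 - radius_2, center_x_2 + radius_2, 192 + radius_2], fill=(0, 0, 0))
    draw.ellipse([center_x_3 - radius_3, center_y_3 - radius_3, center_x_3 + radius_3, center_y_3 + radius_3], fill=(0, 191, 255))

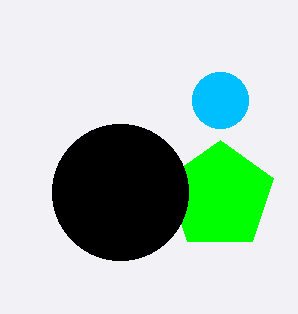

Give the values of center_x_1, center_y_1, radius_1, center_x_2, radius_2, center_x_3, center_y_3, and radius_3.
center_x_1 = 220; center_y_1 = 196; radius_1 = 56; center_x_2 = 120; radius_2 = 68; center_x_3 = 220; center_y_3 = 100; radius_3 = 28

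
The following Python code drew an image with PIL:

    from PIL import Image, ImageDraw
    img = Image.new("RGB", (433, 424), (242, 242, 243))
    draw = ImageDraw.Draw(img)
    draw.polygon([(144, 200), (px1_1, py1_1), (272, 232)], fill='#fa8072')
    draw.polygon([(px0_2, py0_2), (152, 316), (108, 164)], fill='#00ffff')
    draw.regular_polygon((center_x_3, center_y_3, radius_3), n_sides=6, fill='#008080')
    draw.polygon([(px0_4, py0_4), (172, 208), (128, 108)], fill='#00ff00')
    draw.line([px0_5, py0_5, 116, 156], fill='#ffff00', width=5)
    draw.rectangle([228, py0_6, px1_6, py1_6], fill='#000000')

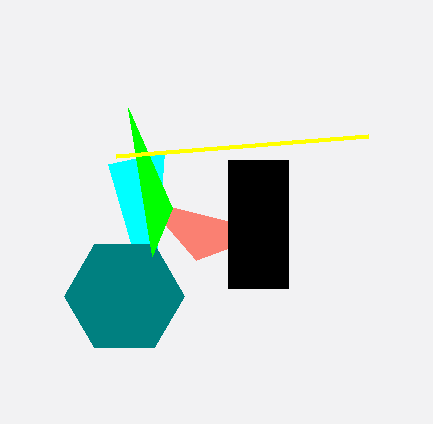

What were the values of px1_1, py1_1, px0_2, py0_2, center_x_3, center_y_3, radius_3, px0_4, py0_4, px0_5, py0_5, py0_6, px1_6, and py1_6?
px1_1 = 196, py1_1 = 260, px0_2 = 164, py0_2 = 152, center_x_3 = 124, center_y_3 = 296, radius_3 = 60, px0_4 = 152, py0_4 = 256, px0_5 = 368, py0_5 = 136, py0_6 = 160, px1_6 = 288, py1_6 = 288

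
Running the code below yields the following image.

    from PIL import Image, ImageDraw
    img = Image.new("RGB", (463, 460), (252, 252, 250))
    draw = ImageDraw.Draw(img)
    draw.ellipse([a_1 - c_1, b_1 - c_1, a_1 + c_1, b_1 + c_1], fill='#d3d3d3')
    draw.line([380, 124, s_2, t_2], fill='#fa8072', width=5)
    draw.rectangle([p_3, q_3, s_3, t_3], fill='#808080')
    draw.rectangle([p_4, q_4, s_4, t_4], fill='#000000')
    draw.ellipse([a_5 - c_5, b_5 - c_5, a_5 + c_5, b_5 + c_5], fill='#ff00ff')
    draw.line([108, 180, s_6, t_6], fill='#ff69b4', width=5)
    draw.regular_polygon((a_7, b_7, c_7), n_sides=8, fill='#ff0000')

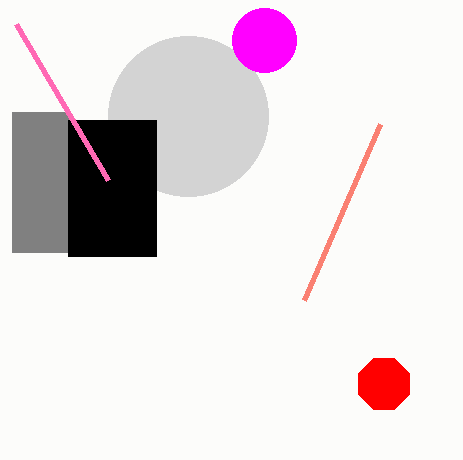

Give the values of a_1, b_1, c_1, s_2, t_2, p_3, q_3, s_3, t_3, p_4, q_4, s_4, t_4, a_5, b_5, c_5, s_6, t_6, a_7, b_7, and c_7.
a_1 = 188, b_1 = 116, c_1 = 80, s_2 = 304, t_2 = 300, p_3 = 12, q_3 = 112, s_3 = 68, t_3 = 252, p_4 = 68, q_4 = 120, s_4 = 156, t_4 = 256, a_5 = 264, b_5 = 40, c_5 = 32, s_6 = 16, t_6 = 24, a_7 = 384, b_7 = 384, c_7 = 28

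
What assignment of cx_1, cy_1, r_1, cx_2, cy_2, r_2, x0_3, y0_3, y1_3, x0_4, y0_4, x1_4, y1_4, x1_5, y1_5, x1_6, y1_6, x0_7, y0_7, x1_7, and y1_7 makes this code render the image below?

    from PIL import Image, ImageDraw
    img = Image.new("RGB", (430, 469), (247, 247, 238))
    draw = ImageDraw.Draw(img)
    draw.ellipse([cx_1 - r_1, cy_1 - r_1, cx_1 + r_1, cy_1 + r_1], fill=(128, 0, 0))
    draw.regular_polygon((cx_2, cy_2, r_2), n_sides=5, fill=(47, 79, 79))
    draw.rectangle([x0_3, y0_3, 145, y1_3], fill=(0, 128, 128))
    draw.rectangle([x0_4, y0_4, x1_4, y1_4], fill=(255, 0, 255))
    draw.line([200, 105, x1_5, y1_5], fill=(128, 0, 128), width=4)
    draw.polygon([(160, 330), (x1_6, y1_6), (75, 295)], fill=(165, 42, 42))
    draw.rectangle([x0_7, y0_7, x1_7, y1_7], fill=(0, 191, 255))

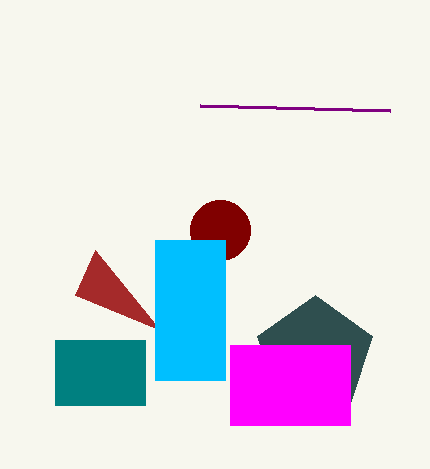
cx_1 = 220; cy_1 = 230; r_1 = 30; cx_2 = 315; cy_2 = 355; r_2 = 60; x0_3 = 55; y0_3 = 340; y1_3 = 405; x0_4 = 230; y0_4 = 345; x1_4 = 350; y1_4 = 425; x1_5 = 390; y1_5 = 110; x1_6 = 95; y1_6 = 250; x0_7 = 155; y0_7 = 240; x1_7 = 225; y1_7 = 380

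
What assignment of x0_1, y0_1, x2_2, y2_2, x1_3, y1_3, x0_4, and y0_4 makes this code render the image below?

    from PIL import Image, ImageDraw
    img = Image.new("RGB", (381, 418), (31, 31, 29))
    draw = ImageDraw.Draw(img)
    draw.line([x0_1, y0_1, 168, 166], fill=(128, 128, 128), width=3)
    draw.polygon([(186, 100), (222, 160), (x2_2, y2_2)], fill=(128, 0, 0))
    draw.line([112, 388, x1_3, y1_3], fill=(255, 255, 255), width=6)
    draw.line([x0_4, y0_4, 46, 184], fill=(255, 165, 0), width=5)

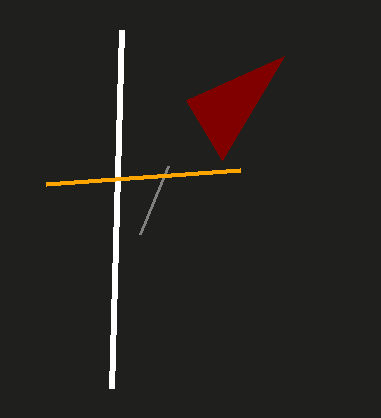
x0_1 = 140, y0_1 = 234, x2_2 = 284, y2_2 = 56, x1_3 = 122, y1_3 = 30, x0_4 = 240, y0_4 = 170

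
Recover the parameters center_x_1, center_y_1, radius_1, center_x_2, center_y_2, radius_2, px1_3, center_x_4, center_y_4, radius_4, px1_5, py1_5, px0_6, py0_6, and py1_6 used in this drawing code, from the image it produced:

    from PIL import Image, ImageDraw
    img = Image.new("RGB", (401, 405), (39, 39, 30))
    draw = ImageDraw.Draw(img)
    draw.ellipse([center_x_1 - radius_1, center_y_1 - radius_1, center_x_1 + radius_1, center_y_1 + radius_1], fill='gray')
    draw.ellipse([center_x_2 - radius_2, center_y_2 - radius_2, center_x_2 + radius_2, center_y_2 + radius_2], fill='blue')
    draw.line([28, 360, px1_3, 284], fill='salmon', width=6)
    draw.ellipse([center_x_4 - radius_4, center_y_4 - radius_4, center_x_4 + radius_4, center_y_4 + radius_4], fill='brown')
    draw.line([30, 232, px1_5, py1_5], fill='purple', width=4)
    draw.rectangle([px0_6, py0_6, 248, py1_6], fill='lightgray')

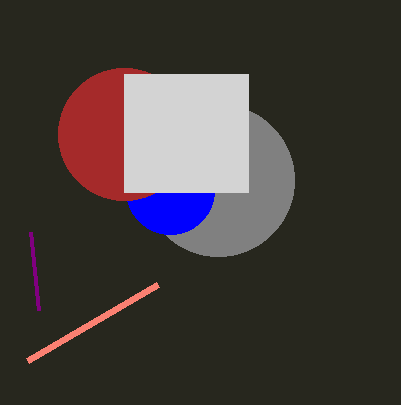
center_x_1 = 218, center_y_1 = 180, radius_1 = 76, center_x_2 = 170, center_y_2 = 190, radius_2 = 44, px1_3 = 158, center_x_4 = 124, center_y_4 = 134, radius_4 = 66, px1_5 = 38, py1_5 = 310, px0_6 = 124, py0_6 = 74, py1_6 = 192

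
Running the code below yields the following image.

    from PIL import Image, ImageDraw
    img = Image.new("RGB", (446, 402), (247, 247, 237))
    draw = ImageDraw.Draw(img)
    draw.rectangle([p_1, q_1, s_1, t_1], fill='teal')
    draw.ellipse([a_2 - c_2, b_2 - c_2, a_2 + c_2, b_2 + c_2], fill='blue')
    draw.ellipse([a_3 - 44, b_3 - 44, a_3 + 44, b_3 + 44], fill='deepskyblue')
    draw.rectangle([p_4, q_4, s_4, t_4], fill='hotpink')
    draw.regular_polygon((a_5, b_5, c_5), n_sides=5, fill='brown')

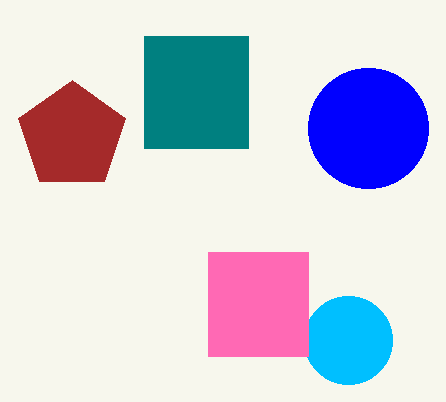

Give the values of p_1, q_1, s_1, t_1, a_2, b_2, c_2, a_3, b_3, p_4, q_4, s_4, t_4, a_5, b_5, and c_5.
p_1 = 144; q_1 = 36; s_1 = 248; t_1 = 148; a_2 = 368; b_2 = 128; c_2 = 60; a_3 = 348; b_3 = 340; p_4 = 208; q_4 = 252; s_4 = 308; t_4 = 356; a_5 = 72; b_5 = 136; c_5 = 56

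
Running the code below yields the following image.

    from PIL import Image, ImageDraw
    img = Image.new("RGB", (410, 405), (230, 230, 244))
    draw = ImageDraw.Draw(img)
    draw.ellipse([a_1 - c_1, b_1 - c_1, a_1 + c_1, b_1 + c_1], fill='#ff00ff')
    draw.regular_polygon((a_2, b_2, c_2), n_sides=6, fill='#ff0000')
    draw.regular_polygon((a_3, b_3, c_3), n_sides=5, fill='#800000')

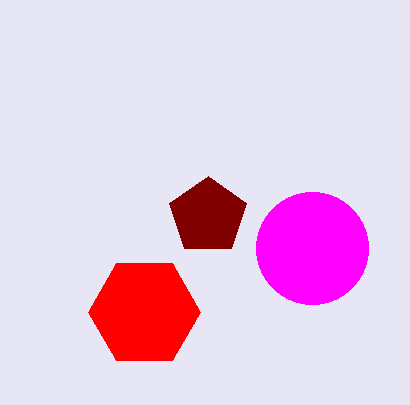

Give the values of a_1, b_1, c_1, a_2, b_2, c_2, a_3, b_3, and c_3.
a_1 = 312
b_1 = 248
c_1 = 56
a_2 = 144
b_2 = 312
c_2 = 56
a_3 = 208
b_3 = 216
c_3 = 40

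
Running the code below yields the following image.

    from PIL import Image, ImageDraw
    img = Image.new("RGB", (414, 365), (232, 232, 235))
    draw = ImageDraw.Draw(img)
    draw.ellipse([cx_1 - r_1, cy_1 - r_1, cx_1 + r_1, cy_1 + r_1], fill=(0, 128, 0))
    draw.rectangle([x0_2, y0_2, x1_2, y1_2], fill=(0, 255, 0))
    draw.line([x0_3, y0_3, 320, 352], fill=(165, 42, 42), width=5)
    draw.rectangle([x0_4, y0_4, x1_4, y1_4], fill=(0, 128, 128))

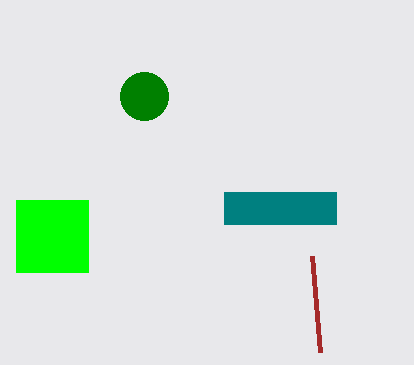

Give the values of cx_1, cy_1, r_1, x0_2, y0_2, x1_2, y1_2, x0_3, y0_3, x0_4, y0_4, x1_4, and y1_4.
cx_1 = 144
cy_1 = 96
r_1 = 24
x0_2 = 16
y0_2 = 200
x1_2 = 88
y1_2 = 272
x0_3 = 312
y0_3 = 256
x0_4 = 224
y0_4 = 192
x1_4 = 336
y1_4 = 224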